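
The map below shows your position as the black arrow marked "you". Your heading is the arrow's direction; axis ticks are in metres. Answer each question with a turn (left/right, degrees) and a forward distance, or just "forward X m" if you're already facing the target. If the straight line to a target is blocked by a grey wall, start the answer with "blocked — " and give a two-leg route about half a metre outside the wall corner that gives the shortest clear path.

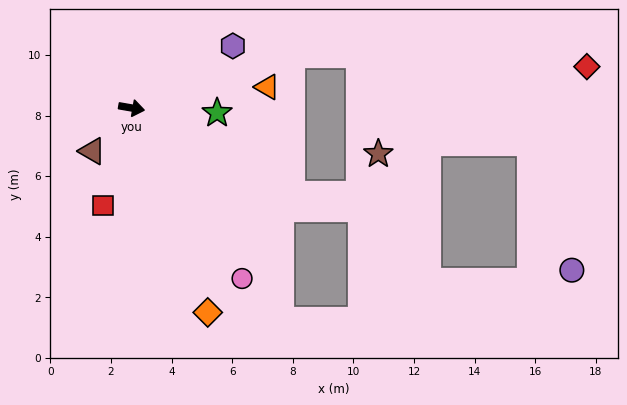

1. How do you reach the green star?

turn left 7°, forward 2.8 m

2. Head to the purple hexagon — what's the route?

turn left 41°, forward 3.9 m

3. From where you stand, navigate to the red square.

turn right 97°, forward 3.4 m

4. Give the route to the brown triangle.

turn right 123°, forward 1.9 m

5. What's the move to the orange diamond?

turn right 60°, forward 7.2 m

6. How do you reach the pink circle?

turn right 47°, forward 6.7 m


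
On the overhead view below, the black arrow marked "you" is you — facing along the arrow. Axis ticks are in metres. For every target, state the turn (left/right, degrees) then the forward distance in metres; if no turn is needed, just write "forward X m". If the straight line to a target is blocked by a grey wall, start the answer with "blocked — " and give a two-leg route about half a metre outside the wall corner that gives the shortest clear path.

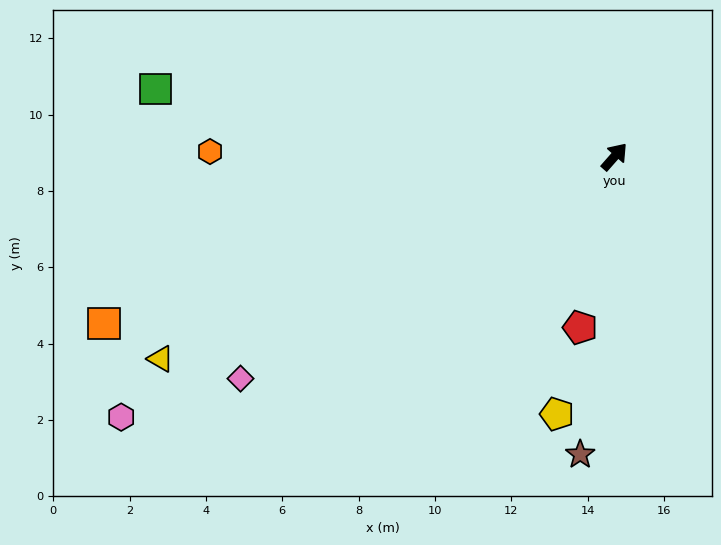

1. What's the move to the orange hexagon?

turn left 131°, forward 10.6 m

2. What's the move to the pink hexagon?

turn left 159°, forward 14.6 m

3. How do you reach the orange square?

turn left 149°, forward 14.1 m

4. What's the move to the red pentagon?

turn right 150°, forward 4.6 m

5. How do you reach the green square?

turn left 123°, forward 12.2 m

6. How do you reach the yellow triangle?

turn left 155°, forward 13.0 m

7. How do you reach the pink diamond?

turn left 162°, forward 11.4 m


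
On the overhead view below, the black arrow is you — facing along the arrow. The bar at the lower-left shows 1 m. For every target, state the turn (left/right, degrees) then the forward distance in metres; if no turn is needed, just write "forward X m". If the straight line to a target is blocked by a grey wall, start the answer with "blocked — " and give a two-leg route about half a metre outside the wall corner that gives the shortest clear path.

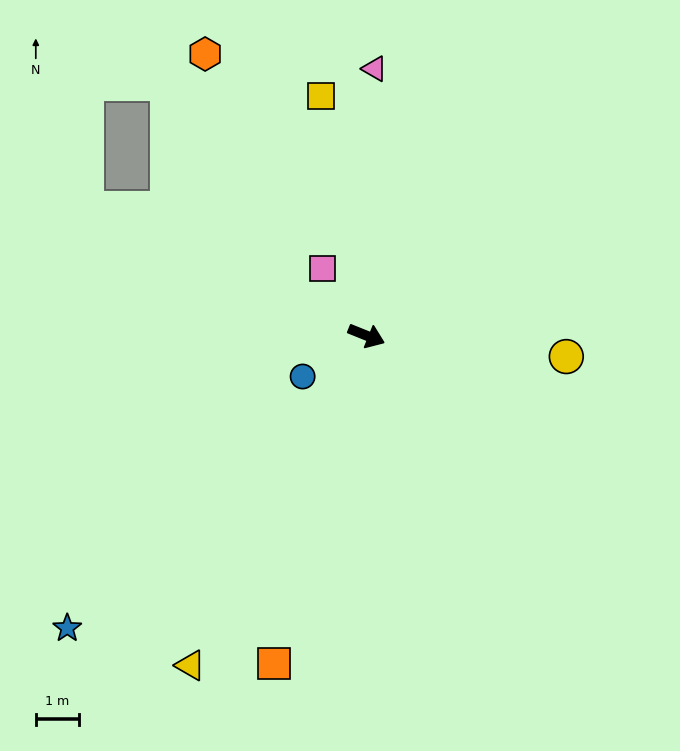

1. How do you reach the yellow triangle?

turn right 96°, forward 8.7 m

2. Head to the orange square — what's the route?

turn right 84°, forward 8.0 m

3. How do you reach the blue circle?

turn right 125°, forward 1.8 m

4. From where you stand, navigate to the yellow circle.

turn left 16°, forward 4.7 m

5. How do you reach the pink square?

turn left 145°, forward 1.9 m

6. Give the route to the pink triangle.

turn left 110°, forward 6.2 m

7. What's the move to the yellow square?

turn left 123°, forward 5.7 m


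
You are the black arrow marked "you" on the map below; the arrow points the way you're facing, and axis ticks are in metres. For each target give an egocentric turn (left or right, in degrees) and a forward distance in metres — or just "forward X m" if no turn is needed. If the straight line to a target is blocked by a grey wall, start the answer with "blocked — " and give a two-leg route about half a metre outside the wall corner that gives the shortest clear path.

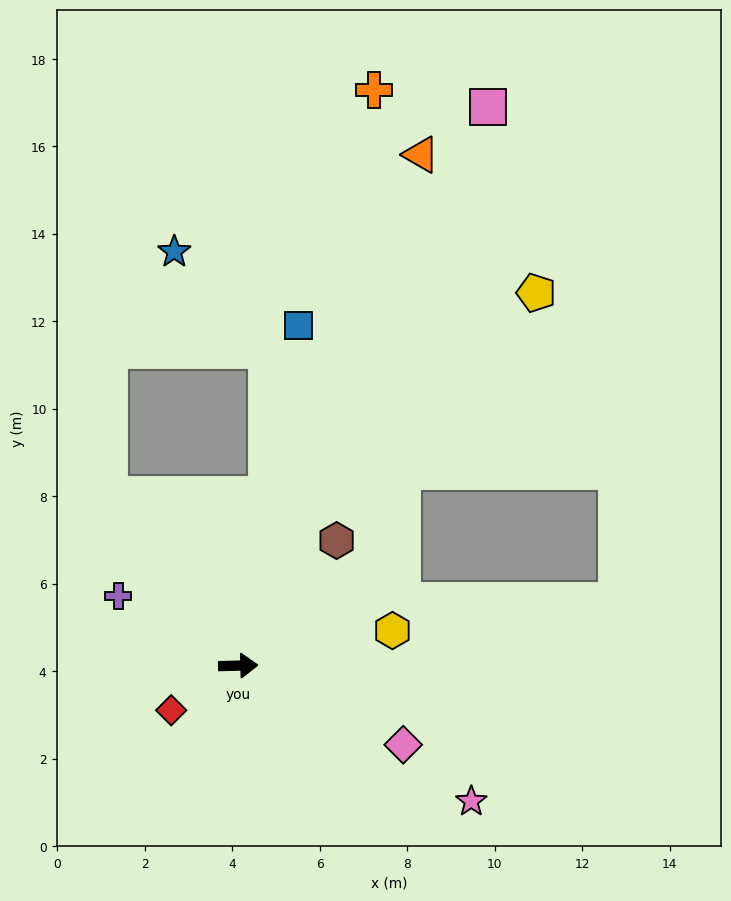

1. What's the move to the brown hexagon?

turn left 50°, forward 3.6 m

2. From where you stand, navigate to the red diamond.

turn right 148°, forward 1.8 m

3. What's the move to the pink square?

turn left 64°, forward 14.0 m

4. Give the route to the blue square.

turn left 78°, forward 7.9 m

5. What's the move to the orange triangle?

turn left 69°, forward 12.4 m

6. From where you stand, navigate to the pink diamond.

turn right 27°, forward 4.2 m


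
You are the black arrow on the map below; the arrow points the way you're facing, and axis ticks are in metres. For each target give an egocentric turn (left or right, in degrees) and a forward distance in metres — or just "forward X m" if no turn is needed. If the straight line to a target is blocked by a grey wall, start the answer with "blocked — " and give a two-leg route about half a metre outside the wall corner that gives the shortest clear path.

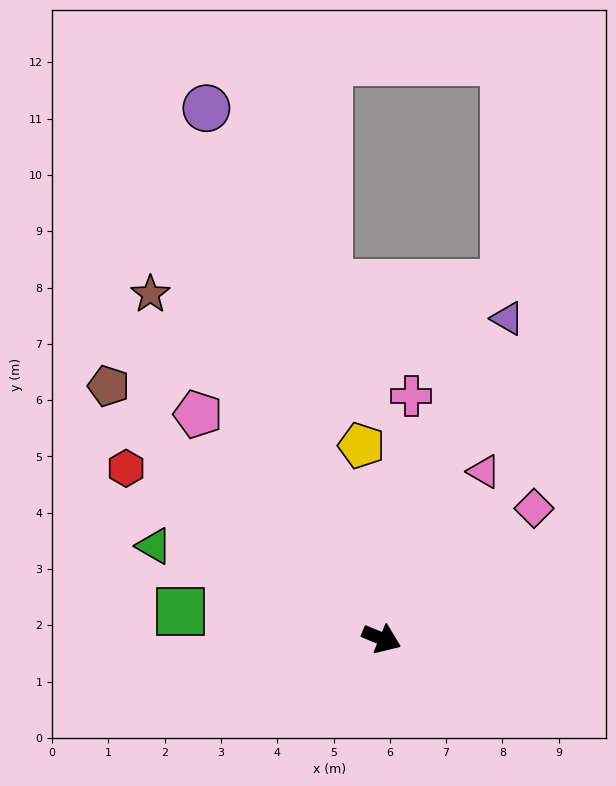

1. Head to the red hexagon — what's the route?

turn left 169°, forward 5.5 m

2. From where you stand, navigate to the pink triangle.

turn left 81°, forward 3.5 m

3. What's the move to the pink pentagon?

turn left 152°, forward 5.2 m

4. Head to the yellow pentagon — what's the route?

turn left 119°, forward 3.4 m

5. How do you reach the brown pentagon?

turn left 160°, forward 6.6 m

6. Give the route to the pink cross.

turn left 106°, forward 4.3 m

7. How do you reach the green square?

turn right 165°, forward 3.6 m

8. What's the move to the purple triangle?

turn left 91°, forward 6.1 m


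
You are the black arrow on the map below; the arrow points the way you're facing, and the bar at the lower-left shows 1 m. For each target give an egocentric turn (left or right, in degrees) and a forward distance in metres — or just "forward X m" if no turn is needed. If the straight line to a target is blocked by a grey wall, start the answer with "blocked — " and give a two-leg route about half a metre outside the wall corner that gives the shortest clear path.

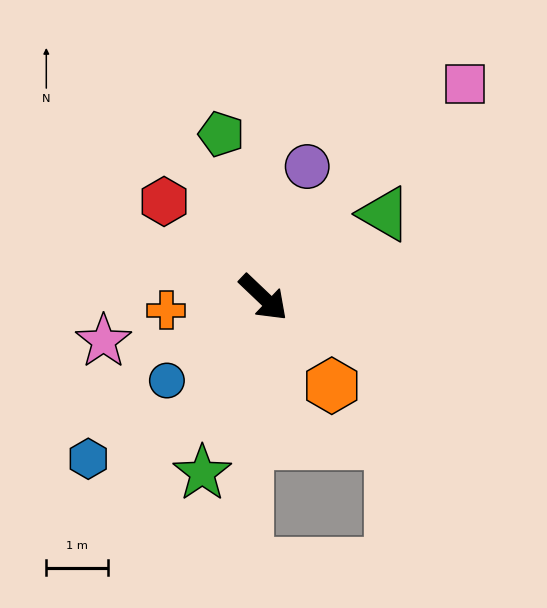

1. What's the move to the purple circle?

turn left 115°, forward 2.2 m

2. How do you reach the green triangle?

turn left 78°, forward 2.4 m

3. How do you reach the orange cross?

turn right 129°, forward 1.6 m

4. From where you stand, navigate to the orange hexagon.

turn right 9°, forward 1.8 m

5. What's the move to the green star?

turn right 66°, forward 3.0 m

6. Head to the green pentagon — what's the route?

turn left 148°, forward 2.7 m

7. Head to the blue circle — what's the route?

turn right 96°, forward 2.1 m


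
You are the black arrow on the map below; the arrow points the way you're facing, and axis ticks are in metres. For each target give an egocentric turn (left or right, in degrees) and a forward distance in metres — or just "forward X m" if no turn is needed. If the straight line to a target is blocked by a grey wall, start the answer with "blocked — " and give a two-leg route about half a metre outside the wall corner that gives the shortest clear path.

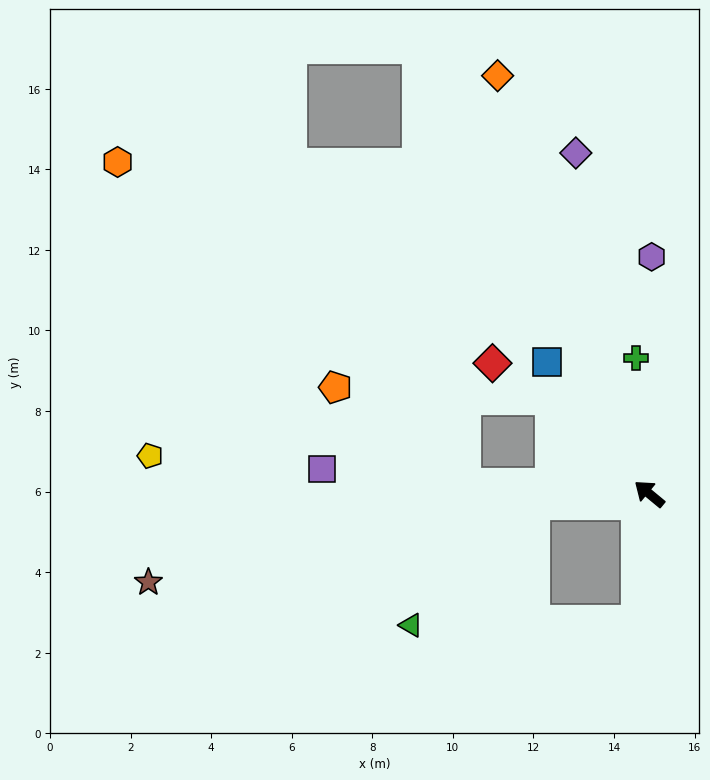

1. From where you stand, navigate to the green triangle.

blocked — turn left 44°, forward 2.9 m, then turn left 41°, forward 4.3 m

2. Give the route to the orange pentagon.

blocked — turn left 37°, forward 4.6 m, then turn right 35°, forward 4.0 m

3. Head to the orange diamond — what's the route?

turn right 30°, forward 11.0 m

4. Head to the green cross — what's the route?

turn right 45°, forward 3.4 m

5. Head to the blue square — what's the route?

turn right 13°, forward 4.1 m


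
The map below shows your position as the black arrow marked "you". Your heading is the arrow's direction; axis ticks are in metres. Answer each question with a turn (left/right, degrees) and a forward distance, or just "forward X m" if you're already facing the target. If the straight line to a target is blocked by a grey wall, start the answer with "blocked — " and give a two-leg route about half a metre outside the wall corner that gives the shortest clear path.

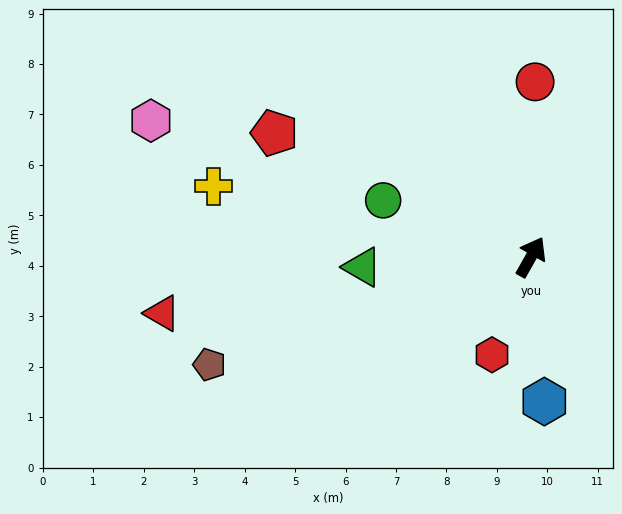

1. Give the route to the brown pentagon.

turn left 138°, forward 6.7 m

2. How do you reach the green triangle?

turn left 123°, forward 3.3 m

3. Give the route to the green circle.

turn left 99°, forward 3.1 m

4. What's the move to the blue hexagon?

turn right 145°, forward 2.9 m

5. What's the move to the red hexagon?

turn right 172°, forward 2.1 m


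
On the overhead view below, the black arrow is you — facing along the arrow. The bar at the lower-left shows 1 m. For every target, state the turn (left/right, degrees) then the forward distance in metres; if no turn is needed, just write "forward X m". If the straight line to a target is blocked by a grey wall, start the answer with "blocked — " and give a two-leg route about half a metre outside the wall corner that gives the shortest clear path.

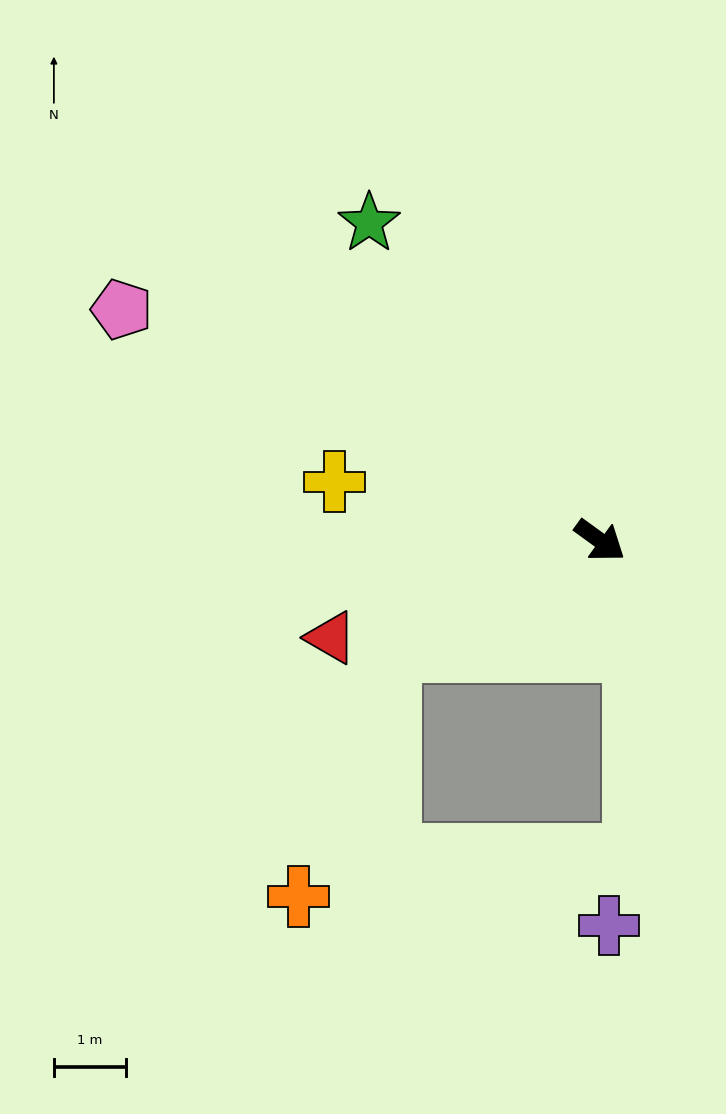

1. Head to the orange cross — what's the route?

blocked — turn right 116°, forward 3.3 m, then turn left 41°, forward 3.6 m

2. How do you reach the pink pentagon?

turn right 170°, forward 7.3 m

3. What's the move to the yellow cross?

turn right 157°, forward 3.8 m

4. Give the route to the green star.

turn left 162°, forward 5.4 m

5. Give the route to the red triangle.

turn right 124°, forward 4.0 m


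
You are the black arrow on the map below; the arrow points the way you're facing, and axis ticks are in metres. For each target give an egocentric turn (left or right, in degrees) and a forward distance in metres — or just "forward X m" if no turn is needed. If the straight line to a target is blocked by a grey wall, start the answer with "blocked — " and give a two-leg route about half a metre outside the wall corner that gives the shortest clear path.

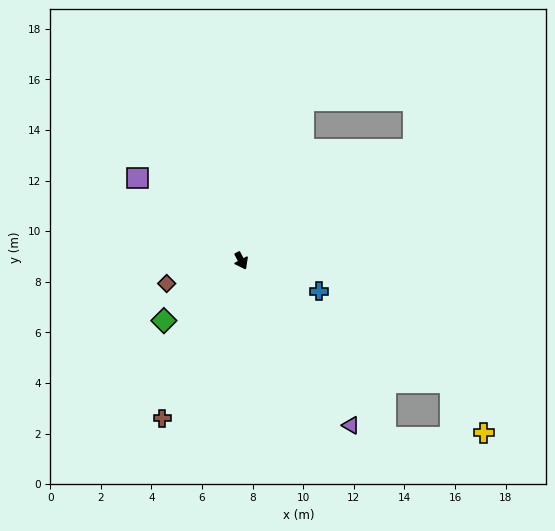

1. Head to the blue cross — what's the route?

turn left 41°, forward 3.3 m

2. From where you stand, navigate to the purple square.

turn right 156°, forward 5.2 m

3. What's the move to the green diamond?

turn right 80°, forward 3.9 m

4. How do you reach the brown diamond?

turn right 101°, forward 3.1 m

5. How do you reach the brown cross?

turn right 54°, forward 7.0 m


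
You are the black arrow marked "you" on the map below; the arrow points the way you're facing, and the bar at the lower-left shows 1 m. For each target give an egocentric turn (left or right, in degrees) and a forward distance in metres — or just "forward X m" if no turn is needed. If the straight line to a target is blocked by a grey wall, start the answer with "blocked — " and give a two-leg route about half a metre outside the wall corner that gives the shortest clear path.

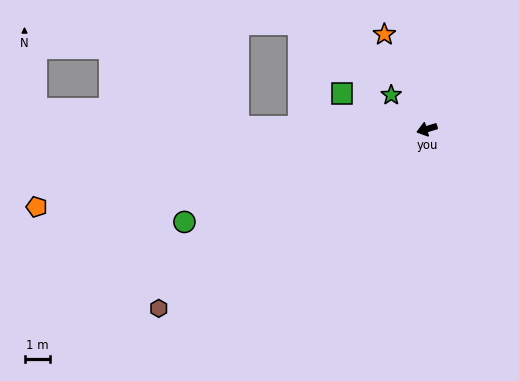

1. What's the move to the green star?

turn right 60°, forward 1.9 m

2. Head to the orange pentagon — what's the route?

turn right 5°, forward 15.6 m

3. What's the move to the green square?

turn right 39°, forward 3.6 m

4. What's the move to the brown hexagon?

turn left 17°, forward 12.7 m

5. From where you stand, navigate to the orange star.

turn right 82°, forward 4.1 m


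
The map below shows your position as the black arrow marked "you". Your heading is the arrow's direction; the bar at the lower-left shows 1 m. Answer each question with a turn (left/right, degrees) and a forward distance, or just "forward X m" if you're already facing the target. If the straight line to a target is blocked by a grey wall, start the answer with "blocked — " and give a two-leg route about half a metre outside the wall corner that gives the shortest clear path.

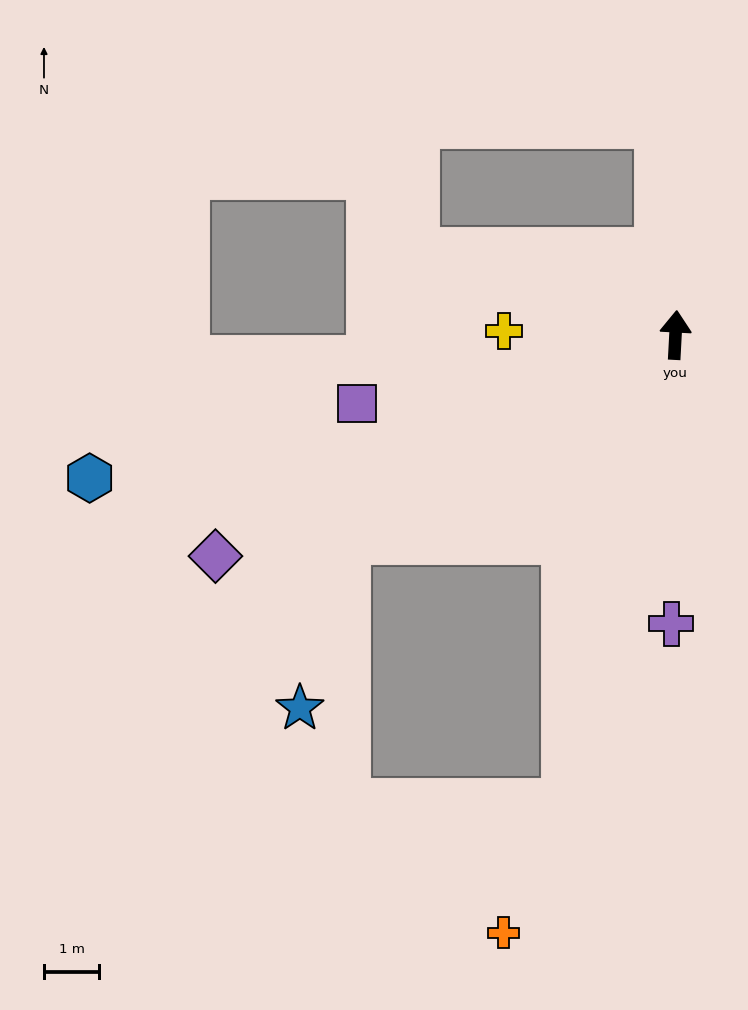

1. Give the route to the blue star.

blocked — turn left 125°, forward 7.0 m, then turn left 42°, forward 3.1 m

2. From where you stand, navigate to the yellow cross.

turn left 92°, forward 3.1 m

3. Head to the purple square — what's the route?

turn left 105°, forward 5.9 m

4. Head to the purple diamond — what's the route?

turn left 119°, forward 9.2 m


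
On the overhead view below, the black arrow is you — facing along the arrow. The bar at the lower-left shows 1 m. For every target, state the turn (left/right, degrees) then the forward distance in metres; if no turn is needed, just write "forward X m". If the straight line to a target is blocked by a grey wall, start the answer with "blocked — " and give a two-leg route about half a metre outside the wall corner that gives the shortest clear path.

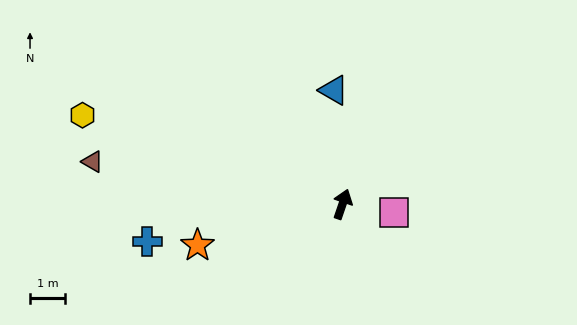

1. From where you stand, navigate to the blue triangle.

turn left 23°, forward 3.3 m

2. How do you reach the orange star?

turn left 125°, forward 4.3 m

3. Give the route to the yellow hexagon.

turn left 90°, forward 7.8 m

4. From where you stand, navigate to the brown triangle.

turn left 99°, forward 7.2 m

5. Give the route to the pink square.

turn right 81°, forward 1.5 m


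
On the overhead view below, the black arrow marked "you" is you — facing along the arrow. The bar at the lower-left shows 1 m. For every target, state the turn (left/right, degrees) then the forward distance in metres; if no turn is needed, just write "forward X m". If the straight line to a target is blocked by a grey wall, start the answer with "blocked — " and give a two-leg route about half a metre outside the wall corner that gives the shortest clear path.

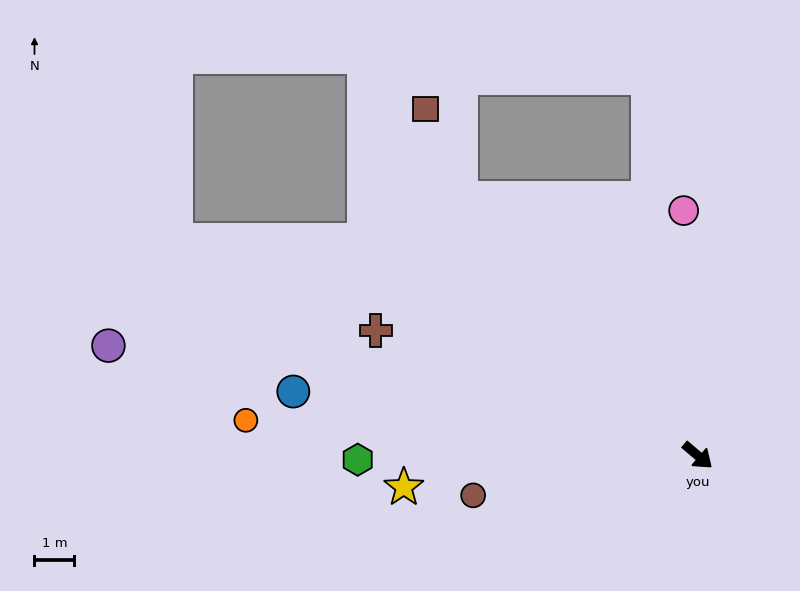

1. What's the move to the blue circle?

turn right 149°, forward 10.3 m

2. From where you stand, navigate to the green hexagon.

turn right 139°, forward 8.5 m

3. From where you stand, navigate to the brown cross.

turn right 161°, forward 8.7 m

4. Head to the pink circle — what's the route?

turn left 134°, forward 6.2 m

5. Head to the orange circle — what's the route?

turn right 144°, forward 11.4 m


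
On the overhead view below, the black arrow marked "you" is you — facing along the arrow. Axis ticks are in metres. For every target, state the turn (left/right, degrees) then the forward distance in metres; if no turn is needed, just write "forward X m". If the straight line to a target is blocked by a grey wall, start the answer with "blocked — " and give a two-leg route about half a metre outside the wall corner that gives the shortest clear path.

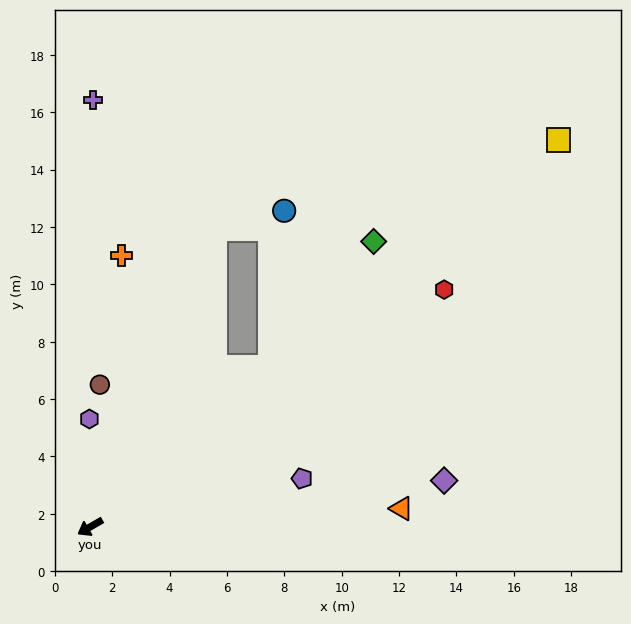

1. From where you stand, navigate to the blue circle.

blocked — turn right 143°, forward 11.2 m, then turn right 52°, forward 2.5 m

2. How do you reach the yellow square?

turn right 170°, forward 21.2 m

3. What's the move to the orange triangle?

turn left 153°, forward 10.9 m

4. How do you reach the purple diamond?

turn left 157°, forward 12.4 m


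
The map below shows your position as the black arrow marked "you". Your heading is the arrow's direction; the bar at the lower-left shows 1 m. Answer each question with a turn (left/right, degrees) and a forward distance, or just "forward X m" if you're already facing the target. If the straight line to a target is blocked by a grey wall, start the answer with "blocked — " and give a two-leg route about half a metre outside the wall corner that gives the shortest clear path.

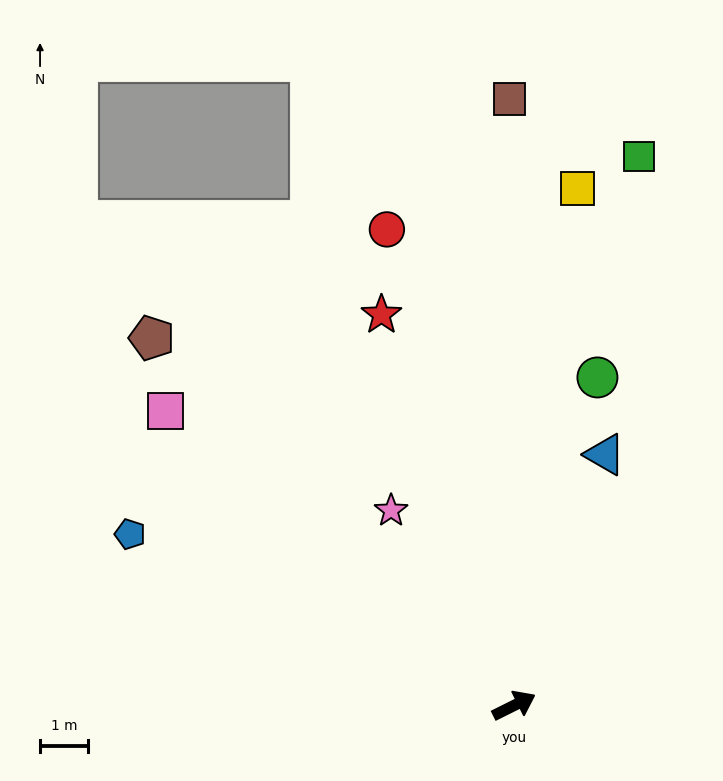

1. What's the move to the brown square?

turn left 64°, forward 12.5 m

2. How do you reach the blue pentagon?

turn left 129°, forward 8.7 m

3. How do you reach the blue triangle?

turn left 44°, forward 5.5 m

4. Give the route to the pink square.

turn left 113°, forward 9.4 m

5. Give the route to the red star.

turn left 82°, forward 8.5 m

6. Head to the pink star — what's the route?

turn left 96°, forward 4.8 m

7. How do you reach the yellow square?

turn left 57°, forward 10.8 m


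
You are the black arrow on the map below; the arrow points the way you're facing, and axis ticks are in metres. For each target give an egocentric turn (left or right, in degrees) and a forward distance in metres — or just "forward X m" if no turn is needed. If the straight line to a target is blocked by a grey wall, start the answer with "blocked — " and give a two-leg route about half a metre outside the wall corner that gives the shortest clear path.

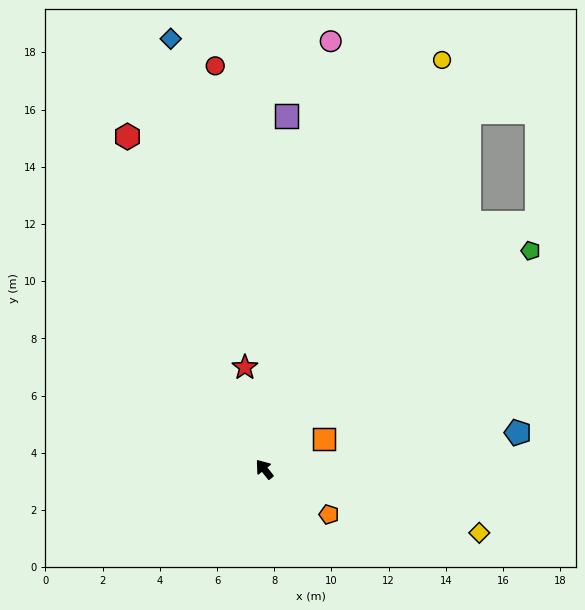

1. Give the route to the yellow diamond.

turn right 145°, forward 7.8 m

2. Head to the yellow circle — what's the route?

turn right 62°, forward 15.6 m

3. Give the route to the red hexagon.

turn right 16°, forward 12.6 m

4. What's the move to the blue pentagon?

turn right 120°, forward 9.0 m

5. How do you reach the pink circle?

turn right 47°, forward 15.1 m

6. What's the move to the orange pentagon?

turn right 163°, forward 2.8 m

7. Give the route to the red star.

turn right 28°, forward 3.6 m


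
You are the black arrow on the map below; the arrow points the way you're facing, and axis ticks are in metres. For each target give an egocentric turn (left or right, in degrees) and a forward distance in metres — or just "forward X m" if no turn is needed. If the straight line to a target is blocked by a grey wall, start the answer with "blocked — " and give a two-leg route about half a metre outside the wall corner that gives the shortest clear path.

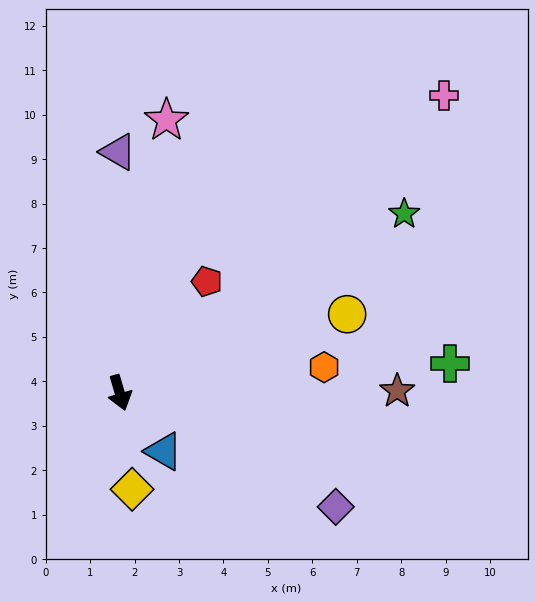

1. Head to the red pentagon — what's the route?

turn left 126°, forward 3.2 m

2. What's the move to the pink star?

turn left 154°, forward 6.2 m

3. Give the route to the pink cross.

turn left 116°, forward 9.9 m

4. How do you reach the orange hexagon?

turn left 81°, forward 4.6 m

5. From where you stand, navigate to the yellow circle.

turn left 93°, forward 5.4 m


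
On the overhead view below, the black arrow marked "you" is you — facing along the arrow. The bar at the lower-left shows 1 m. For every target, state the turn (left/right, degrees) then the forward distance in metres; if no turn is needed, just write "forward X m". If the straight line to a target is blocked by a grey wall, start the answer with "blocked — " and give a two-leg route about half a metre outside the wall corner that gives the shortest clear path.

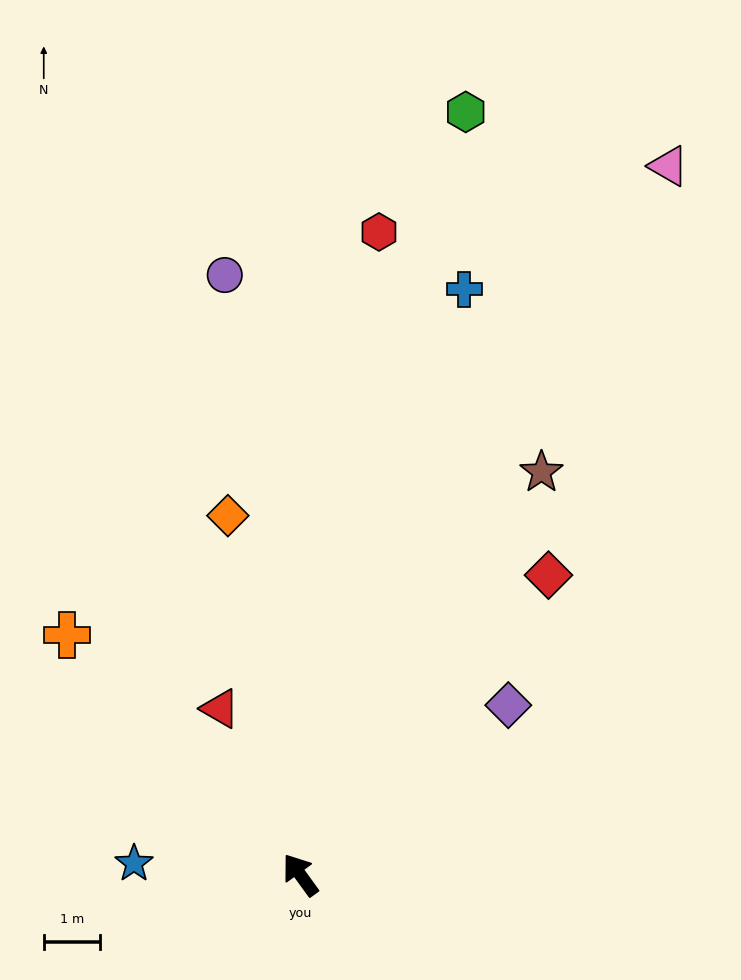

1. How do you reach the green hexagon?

turn right 48°, forward 13.9 m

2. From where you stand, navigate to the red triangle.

turn right 10°, forward 3.3 m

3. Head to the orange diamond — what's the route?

turn right 25°, forward 6.5 m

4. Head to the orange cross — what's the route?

turn left 8°, forward 6.0 m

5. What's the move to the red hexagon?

turn right 43°, forward 11.5 m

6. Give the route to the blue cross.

turn right 52°, forward 10.8 m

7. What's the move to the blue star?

turn left 50°, forward 3.0 m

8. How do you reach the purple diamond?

turn right 87°, forward 4.8 m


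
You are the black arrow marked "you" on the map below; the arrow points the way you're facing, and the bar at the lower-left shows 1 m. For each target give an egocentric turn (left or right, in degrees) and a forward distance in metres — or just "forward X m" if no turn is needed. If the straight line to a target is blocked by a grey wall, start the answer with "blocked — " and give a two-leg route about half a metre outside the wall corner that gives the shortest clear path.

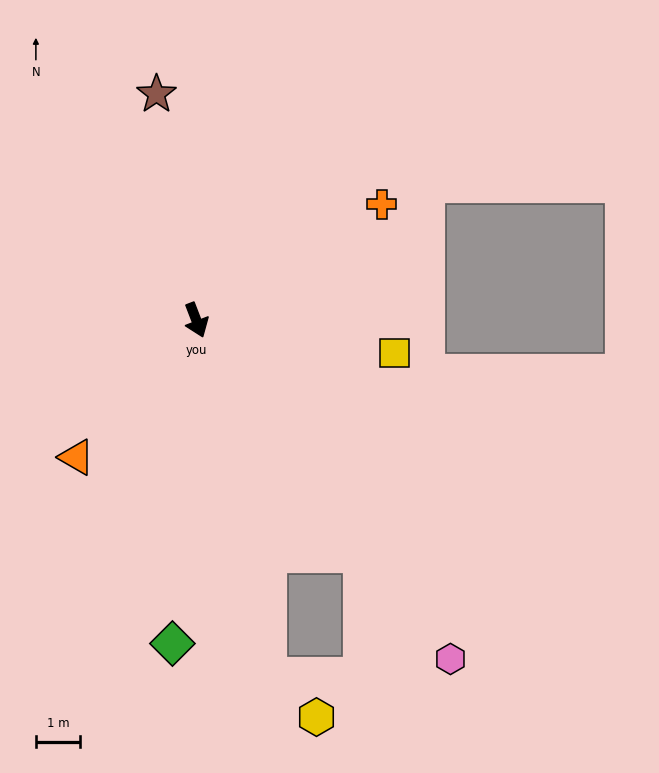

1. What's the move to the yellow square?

turn left 60°, forward 4.5 m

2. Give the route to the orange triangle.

turn right 62°, forward 4.1 m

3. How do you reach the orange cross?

turn left 101°, forward 4.9 m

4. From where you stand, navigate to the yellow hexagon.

blocked — turn right 10°, forward 8.2 m, then turn left 38°, forward 1.4 m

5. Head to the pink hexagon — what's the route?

turn left 16°, forward 9.6 m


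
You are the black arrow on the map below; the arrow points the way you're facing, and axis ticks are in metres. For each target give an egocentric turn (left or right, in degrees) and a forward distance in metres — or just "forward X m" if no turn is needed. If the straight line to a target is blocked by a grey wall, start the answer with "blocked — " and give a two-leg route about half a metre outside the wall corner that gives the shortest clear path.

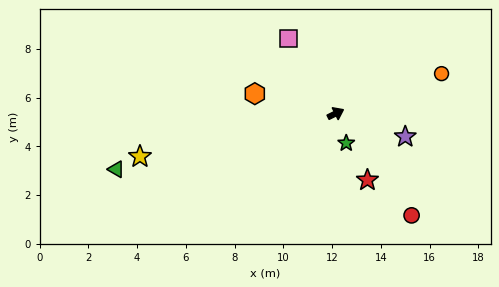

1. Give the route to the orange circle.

turn right 6°, forward 4.6 m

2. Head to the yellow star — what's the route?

turn left 166°, forward 8.2 m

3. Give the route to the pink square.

turn left 96°, forward 3.6 m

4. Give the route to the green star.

turn right 97°, forward 1.3 m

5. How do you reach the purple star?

turn right 45°, forward 3.0 m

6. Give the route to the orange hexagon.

turn left 140°, forward 3.4 m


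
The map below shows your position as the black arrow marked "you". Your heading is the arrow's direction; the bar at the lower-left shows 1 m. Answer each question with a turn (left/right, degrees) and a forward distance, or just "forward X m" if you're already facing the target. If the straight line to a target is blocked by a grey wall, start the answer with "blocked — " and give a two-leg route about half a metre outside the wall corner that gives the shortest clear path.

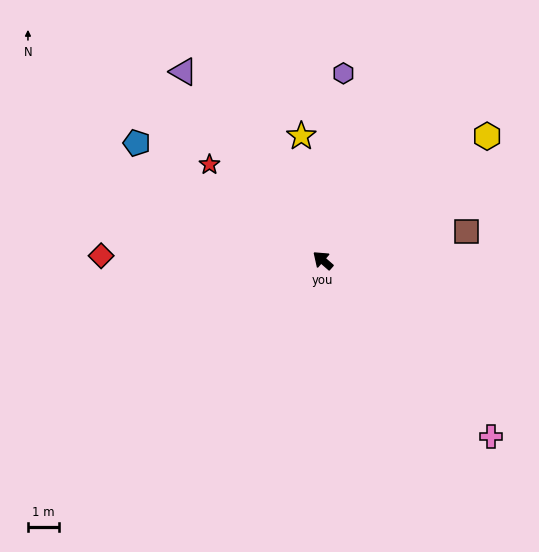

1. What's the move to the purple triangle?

turn right 12°, forward 7.5 m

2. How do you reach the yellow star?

turn right 39°, forward 4.0 m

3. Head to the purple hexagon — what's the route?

turn right 55°, forward 6.0 m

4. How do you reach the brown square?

turn right 127°, forward 4.7 m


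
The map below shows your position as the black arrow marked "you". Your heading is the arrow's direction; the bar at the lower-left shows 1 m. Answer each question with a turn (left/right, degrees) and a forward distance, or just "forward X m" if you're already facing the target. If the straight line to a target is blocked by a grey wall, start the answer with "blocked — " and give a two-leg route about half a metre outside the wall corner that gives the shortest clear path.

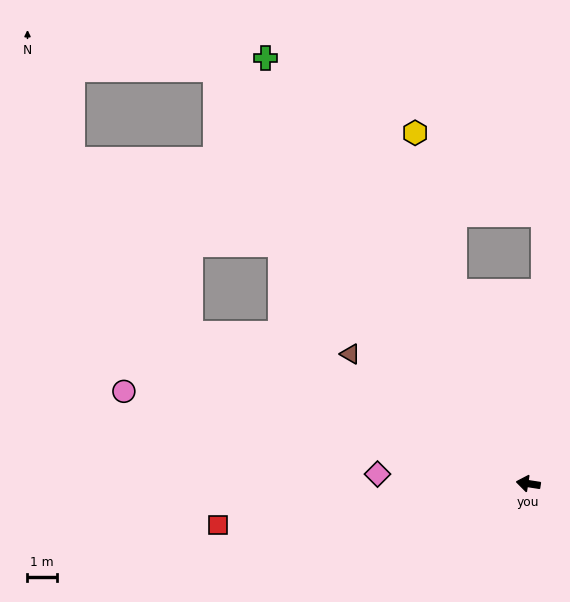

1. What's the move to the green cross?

turn right 50°, forward 16.9 m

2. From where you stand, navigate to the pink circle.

turn right 4°, forward 14.0 m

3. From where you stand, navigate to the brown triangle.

turn right 27°, forward 7.5 m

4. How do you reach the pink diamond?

turn left 5°, forward 5.1 m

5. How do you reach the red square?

turn left 16°, forward 10.6 m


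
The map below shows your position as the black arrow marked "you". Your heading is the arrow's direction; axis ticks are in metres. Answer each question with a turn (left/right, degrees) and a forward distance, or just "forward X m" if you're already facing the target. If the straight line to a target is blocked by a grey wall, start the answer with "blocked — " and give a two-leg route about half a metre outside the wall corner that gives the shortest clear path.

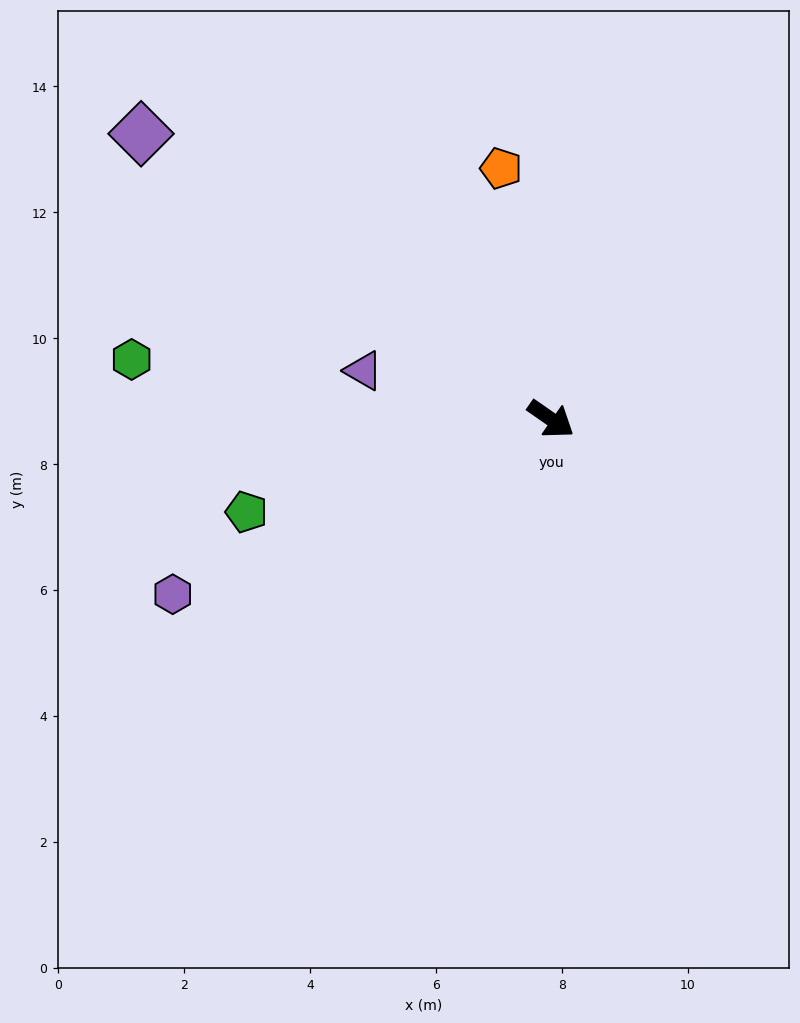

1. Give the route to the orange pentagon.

turn left 136°, forward 4.1 m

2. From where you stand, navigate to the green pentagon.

turn right 128°, forward 5.1 m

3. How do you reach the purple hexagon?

turn right 120°, forward 6.6 m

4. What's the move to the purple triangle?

turn right 160°, forward 3.1 m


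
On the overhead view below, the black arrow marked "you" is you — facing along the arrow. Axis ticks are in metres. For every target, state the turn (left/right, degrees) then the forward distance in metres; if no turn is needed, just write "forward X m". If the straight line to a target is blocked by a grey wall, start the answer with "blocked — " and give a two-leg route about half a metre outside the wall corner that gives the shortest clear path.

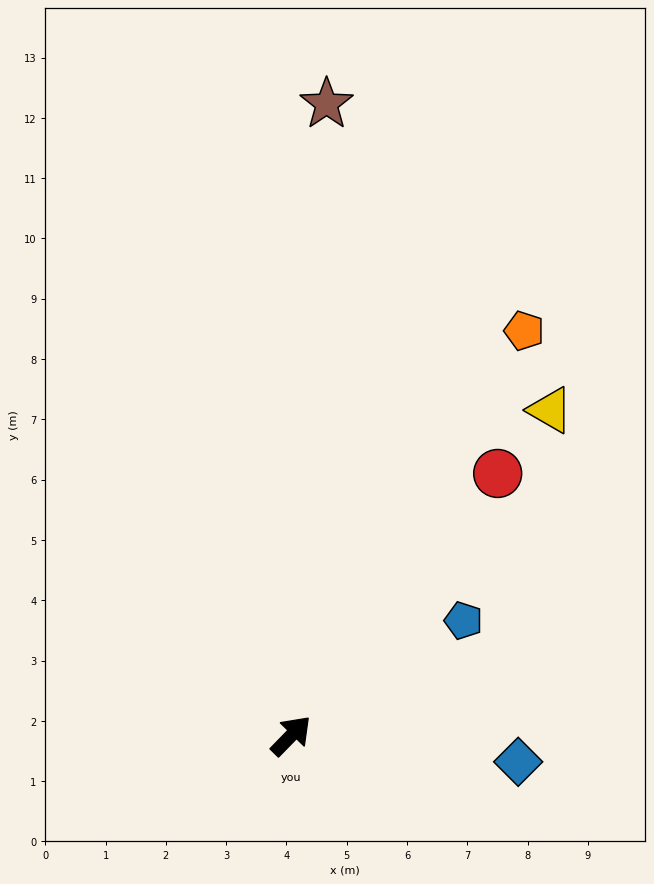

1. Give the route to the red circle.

turn left 6°, forward 5.5 m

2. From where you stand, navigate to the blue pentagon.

turn right 12°, forward 3.4 m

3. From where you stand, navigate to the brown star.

turn left 41°, forward 10.5 m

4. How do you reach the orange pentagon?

turn left 14°, forward 7.7 m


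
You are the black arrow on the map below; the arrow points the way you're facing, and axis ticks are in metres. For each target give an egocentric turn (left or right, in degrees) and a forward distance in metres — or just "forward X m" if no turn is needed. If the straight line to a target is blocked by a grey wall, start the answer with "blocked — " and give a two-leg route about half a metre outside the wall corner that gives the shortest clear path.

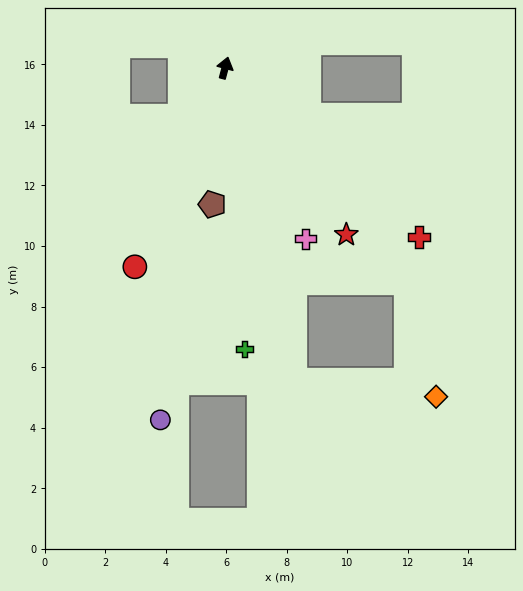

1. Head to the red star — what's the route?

turn right 129°, forward 6.8 m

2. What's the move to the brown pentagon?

turn right 170°, forward 4.5 m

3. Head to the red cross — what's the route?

turn right 116°, forward 8.5 m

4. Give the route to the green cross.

turn right 161°, forward 9.3 m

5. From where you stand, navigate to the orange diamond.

blocked — turn right 153°, forward 10.6 m, then turn left 72°, forward 4.7 m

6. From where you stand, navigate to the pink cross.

turn right 140°, forward 6.2 m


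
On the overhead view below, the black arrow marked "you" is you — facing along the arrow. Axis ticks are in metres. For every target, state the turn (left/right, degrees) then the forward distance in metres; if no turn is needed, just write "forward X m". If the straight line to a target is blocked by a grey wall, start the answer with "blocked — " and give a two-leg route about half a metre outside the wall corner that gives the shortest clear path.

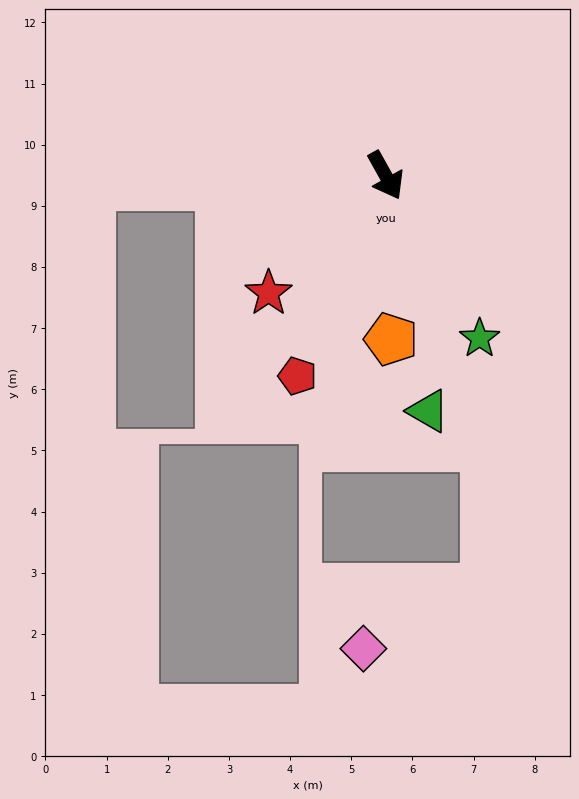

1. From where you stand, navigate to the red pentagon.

turn right 53°, forward 3.6 m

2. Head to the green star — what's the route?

forward 3.1 m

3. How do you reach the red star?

turn right 74°, forward 2.7 m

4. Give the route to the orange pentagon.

turn right 27°, forward 2.7 m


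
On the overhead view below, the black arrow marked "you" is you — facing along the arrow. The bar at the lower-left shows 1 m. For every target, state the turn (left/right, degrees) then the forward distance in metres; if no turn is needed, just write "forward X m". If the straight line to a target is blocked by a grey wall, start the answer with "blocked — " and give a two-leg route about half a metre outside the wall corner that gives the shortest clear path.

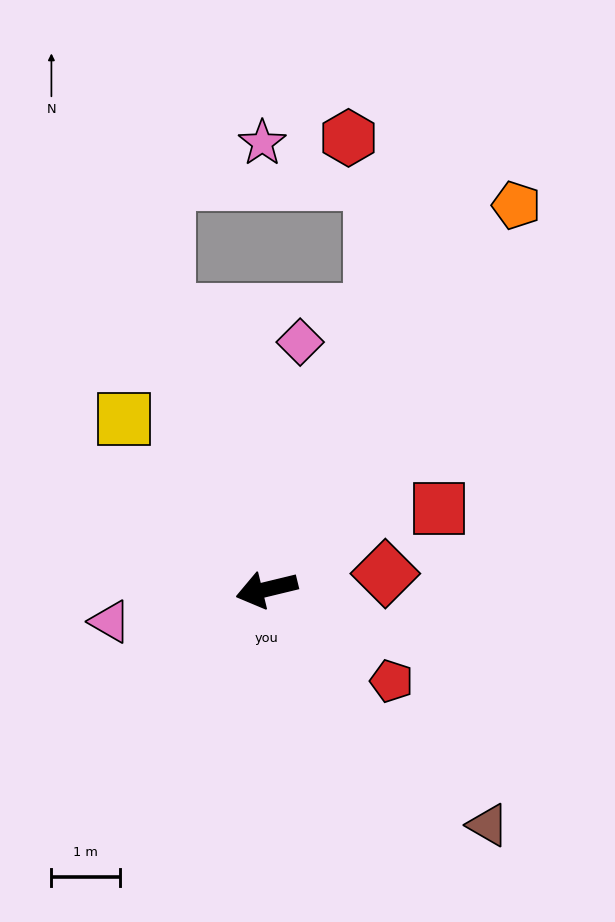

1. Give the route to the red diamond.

turn left 174°, forward 1.7 m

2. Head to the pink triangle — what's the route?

forward 2.3 m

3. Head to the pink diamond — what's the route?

turn right 111°, forward 3.6 m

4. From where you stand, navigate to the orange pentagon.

turn right 137°, forward 6.7 m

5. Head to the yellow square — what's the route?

turn right 64°, forward 3.2 m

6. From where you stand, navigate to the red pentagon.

turn left 130°, forward 2.3 m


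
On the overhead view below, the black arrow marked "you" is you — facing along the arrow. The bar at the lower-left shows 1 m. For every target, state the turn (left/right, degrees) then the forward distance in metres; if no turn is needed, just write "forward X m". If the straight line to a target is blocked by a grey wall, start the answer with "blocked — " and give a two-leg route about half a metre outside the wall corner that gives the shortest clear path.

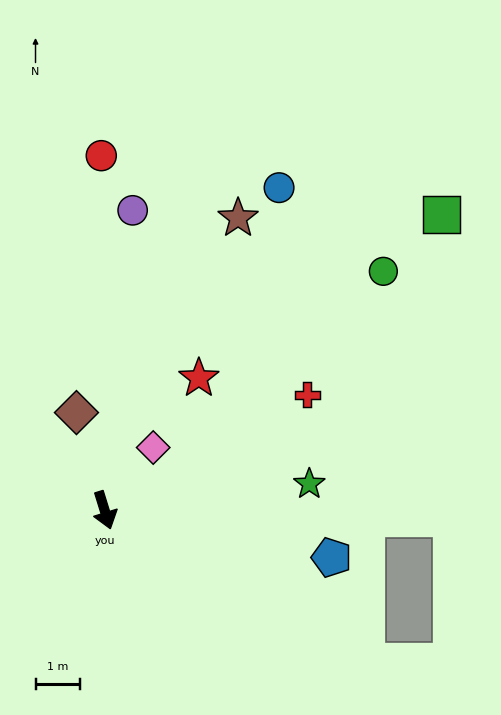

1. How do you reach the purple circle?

turn left 157°, forward 6.8 m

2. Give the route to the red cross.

turn left 102°, forward 5.2 m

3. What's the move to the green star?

turn left 80°, forward 4.6 m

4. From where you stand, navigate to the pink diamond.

turn left 125°, forward 1.8 m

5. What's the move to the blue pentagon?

turn left 61°, forward 5.2 m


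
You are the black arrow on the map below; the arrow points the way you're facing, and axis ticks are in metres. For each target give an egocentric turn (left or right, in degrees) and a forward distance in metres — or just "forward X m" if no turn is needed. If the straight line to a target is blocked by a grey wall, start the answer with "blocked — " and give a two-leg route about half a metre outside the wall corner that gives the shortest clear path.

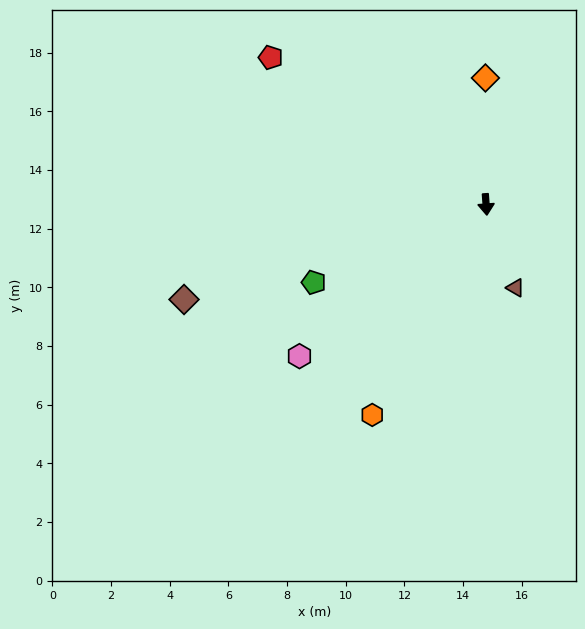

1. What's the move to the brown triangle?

turn left 15°, forward 3.0 m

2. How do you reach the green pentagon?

turn right 70°, forward 6.4 m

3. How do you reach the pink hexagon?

turn right 55°, forward 8.2 m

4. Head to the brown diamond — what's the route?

turn right 77°, forward 10.8 m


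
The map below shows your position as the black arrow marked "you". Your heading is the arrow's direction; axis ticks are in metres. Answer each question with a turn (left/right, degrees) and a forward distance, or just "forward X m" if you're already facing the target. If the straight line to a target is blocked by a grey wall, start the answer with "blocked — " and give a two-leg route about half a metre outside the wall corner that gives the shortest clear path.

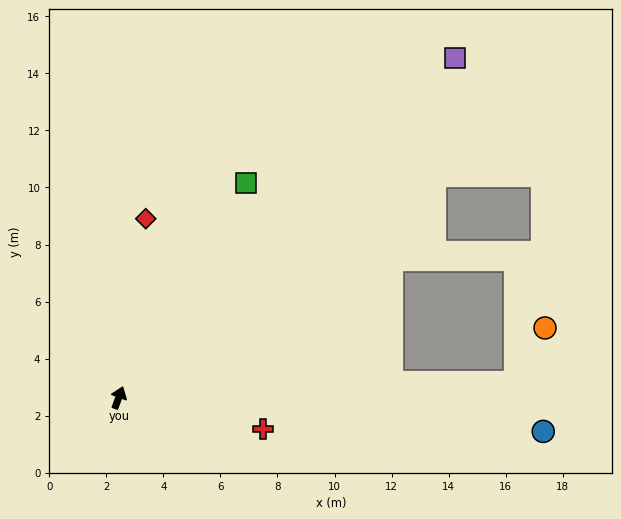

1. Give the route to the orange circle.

blocked — turn right 68°, forward 13.9 m, then turn left 60°, forward 2.2 m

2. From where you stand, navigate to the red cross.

turn right 82°, forward 5.2 m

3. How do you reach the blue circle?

turn right 74°, forward 14.9 m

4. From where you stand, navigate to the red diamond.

turn left 12°, forward 6.3 m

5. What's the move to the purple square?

turn right 24°, forward 16.8 m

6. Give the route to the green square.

turn right 11°, forward 8.7 m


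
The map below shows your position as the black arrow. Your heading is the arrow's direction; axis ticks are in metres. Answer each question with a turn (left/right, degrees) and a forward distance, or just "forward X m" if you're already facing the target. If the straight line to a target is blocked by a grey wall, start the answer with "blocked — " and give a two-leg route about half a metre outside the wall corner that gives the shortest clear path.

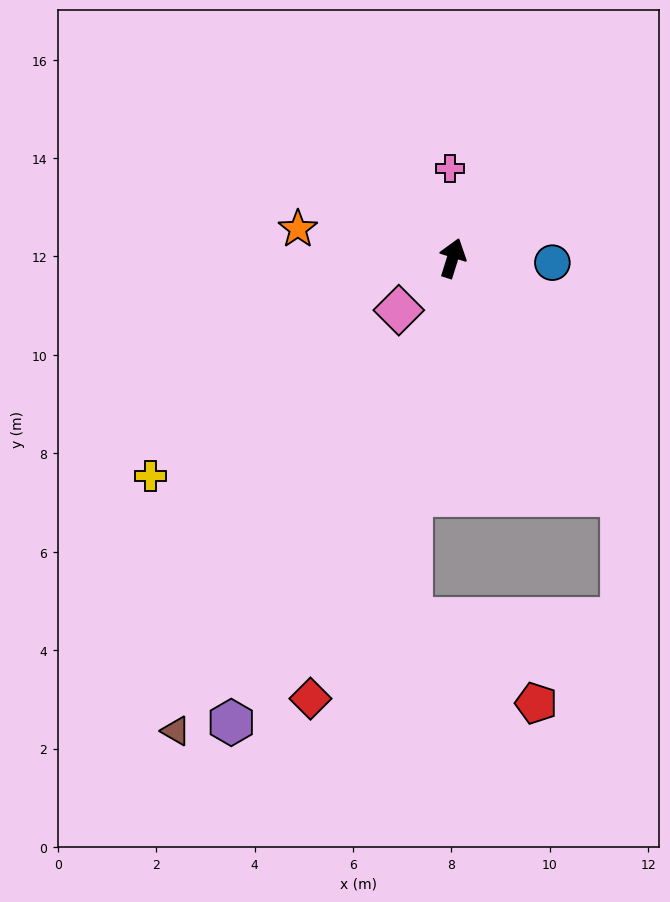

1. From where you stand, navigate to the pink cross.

turn left 19°, forward 1.8 m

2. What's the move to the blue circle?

turn right 75°, forward 2.0 m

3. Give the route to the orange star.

turn left 97°, forward 3.2 m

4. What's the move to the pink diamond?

turn left 151°, forward 1.5 m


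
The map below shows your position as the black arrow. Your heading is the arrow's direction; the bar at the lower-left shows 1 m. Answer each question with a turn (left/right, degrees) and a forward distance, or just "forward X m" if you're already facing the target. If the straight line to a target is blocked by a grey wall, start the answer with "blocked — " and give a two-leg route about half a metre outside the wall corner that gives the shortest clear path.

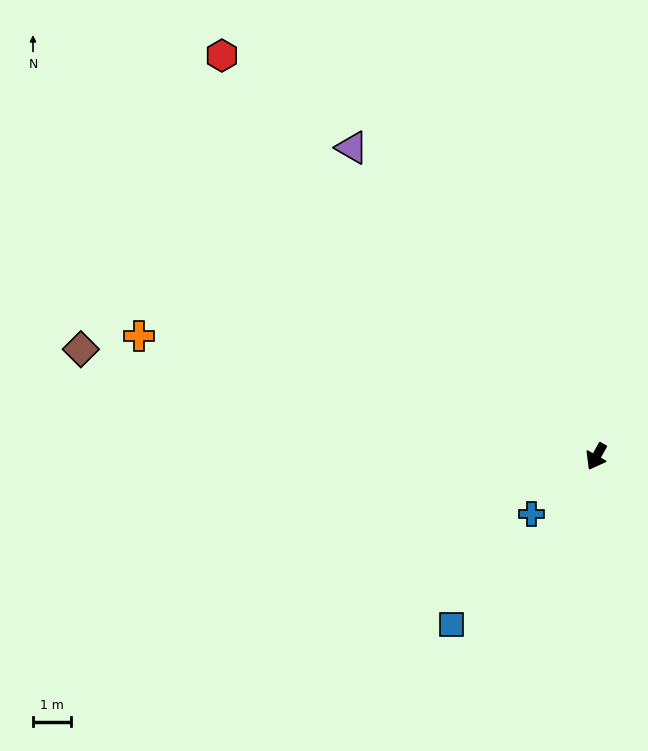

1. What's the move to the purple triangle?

turn right 112°, forward 10.2 m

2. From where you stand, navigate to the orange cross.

turn right 76°, forward 12.3 m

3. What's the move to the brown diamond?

turn right 72°, forward 13.7 m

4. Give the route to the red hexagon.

turn right 108°, forward 14.2 m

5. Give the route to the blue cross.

turn right 19°, forward 2.2 m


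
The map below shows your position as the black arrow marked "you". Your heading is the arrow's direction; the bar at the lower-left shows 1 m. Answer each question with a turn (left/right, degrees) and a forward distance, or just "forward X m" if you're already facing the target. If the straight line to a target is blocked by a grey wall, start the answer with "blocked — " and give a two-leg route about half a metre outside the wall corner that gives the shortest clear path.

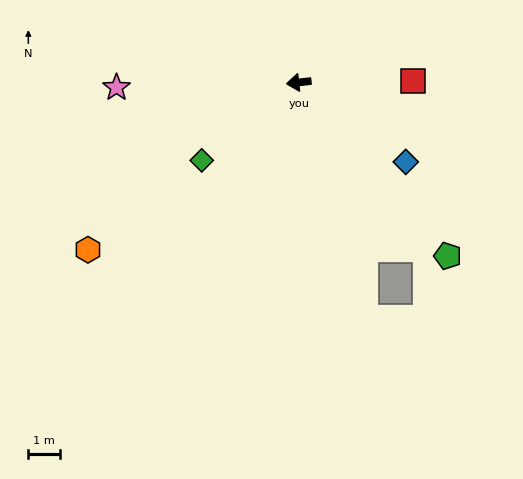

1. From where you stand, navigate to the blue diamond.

turn left 137°, forward 4.1 m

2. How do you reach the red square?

turn left 174°, forward 3.6 m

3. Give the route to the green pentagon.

turn left 124°, forward 7.1 m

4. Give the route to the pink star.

turn right 5°, forward 5.7 m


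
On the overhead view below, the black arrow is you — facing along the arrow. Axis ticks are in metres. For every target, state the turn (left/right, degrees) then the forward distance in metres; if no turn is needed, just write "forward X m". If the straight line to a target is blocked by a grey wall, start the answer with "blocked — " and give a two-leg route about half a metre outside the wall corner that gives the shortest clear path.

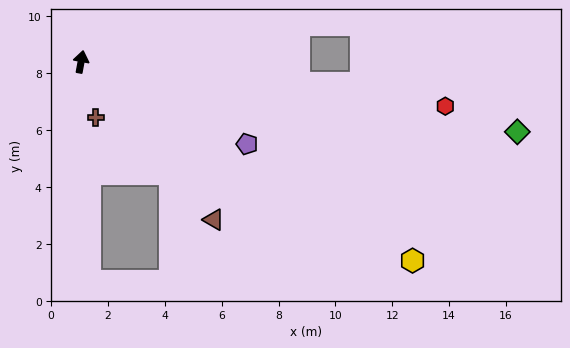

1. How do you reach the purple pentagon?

turn right 106°, forward 6.5 m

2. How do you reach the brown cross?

turn right 155°, forward 2.0 m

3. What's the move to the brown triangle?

turn right 130°, forward 7.3 m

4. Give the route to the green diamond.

turn right 89°, forward 15.5 m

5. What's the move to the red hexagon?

turn right 86°, forward 12.9 m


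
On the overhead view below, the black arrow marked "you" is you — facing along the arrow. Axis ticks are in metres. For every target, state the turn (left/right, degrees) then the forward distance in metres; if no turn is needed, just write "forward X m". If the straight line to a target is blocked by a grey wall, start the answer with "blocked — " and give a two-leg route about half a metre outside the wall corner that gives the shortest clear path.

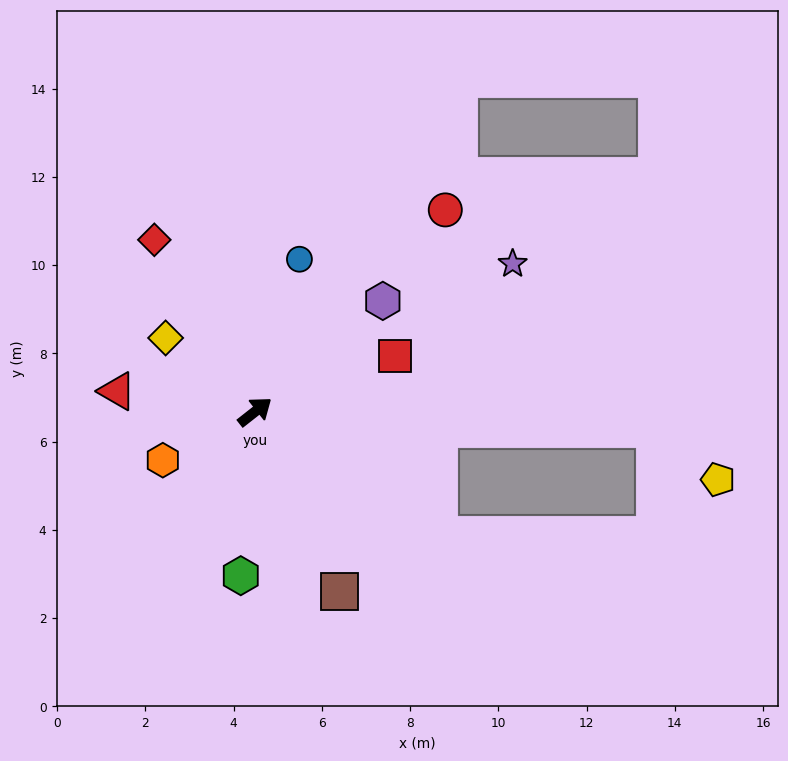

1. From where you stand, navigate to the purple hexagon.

turn left 3°, forward 3.8 m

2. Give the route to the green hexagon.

turn right 133°, forward 3.7 m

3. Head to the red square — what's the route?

turn right 16°, forward 3.4 m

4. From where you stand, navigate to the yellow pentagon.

blocked — turn right 41°, forward 9.1 m, then turn right 36°, forward 1.8 m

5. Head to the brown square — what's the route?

turn right 103°, forward 4.5 m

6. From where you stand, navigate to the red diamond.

turn left 82°, forward 4.5 m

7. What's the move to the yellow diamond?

turn left 102°, forward 2.6 m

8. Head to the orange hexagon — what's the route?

turn left 170°, forward 2.4 m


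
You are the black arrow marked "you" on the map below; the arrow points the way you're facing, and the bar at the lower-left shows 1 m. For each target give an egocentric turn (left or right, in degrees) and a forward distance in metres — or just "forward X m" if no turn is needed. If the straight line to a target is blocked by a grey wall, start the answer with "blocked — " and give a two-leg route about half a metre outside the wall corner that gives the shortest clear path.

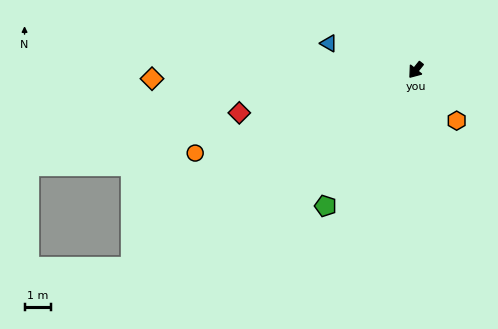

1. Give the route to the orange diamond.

turn right 49°, forward 10.1 m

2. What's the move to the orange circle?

turn right 31°, forward 9.0 m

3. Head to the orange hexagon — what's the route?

turn left 78°, forward 2.5 m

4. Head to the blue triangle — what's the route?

turn right 68°, forward 3.5 m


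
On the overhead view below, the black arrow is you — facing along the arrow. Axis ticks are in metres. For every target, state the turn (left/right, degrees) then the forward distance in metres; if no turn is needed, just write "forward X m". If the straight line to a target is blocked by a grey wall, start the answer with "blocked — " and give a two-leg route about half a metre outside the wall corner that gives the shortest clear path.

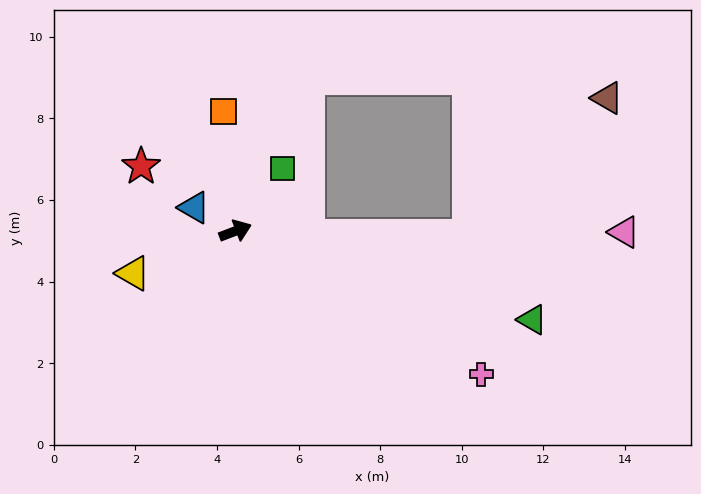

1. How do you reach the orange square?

turn left 75°, forward 2.9 m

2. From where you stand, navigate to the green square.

turn left 32°, forward 1.9 m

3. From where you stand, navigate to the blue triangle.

turn left 129°, forward 1.2 m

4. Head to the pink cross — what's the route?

turn right 51°, forward 7.0 m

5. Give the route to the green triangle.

turn right 38°, forward 7.6 m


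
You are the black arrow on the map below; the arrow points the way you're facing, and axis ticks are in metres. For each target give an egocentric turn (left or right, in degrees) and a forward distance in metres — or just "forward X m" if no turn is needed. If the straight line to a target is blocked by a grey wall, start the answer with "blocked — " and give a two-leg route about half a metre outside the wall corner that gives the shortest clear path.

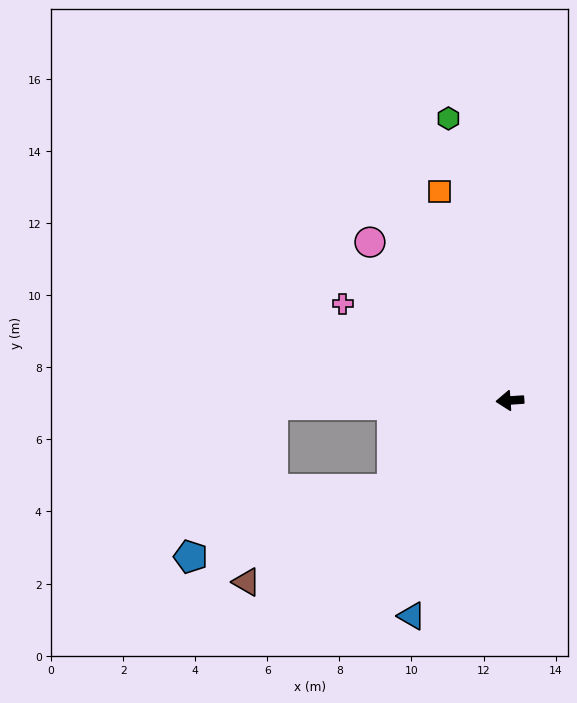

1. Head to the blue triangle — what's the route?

turn left 62°, forward 6.6 m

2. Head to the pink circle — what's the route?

turn right 52°, forward 5.9 m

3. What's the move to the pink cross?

turn right 34°, forward 5.4 m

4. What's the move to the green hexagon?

turn right 82°, forward 8.0 m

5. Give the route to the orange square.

turn right 75°, forward 6.1 m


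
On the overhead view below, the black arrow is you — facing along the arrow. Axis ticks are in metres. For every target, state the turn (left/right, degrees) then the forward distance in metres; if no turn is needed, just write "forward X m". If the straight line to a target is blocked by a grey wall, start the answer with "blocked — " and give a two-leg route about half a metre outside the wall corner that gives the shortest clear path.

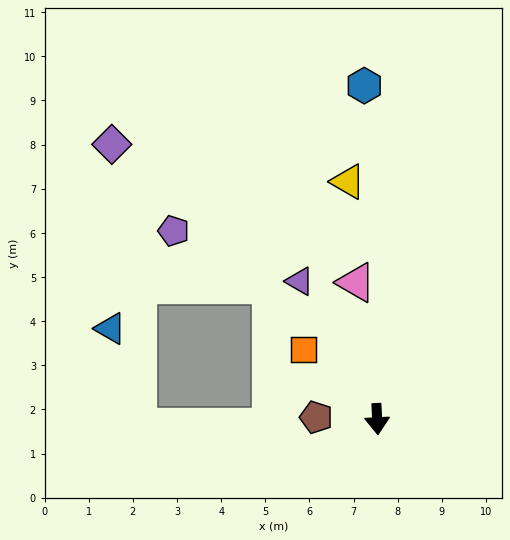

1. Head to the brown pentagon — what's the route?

turn right 95°, forward 1.4 m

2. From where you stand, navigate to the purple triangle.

turn right 154°, forward 3.6 m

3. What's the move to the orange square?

turn right 136°, forward 2.3 m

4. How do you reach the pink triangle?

turn right 174°, forward 3.1 m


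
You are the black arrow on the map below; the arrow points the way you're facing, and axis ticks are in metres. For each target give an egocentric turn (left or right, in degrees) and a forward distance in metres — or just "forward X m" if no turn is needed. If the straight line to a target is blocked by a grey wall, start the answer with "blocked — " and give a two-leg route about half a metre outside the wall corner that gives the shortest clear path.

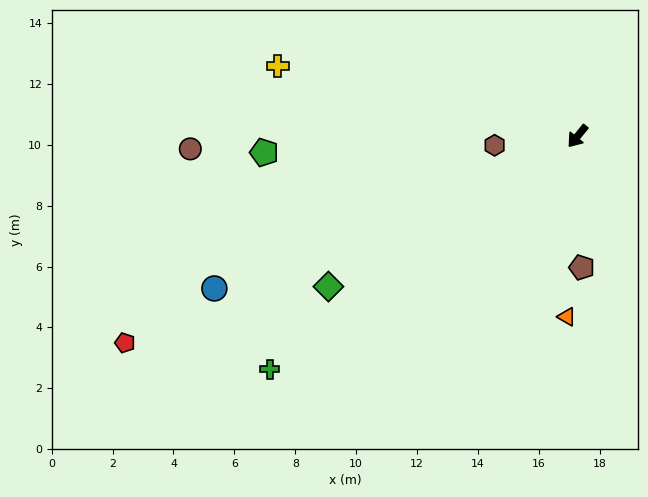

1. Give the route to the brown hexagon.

turn right 44°, forward 2.7 m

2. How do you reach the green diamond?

turn right 20°, forward 9.6 m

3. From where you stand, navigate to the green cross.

turn right 14°, forward 12.7 m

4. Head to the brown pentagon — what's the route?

turn left 41°, forward 4.3 m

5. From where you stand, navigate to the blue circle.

turn right 28°, forward 12.9 m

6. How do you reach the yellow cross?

turn right 64°, forward 10.1 m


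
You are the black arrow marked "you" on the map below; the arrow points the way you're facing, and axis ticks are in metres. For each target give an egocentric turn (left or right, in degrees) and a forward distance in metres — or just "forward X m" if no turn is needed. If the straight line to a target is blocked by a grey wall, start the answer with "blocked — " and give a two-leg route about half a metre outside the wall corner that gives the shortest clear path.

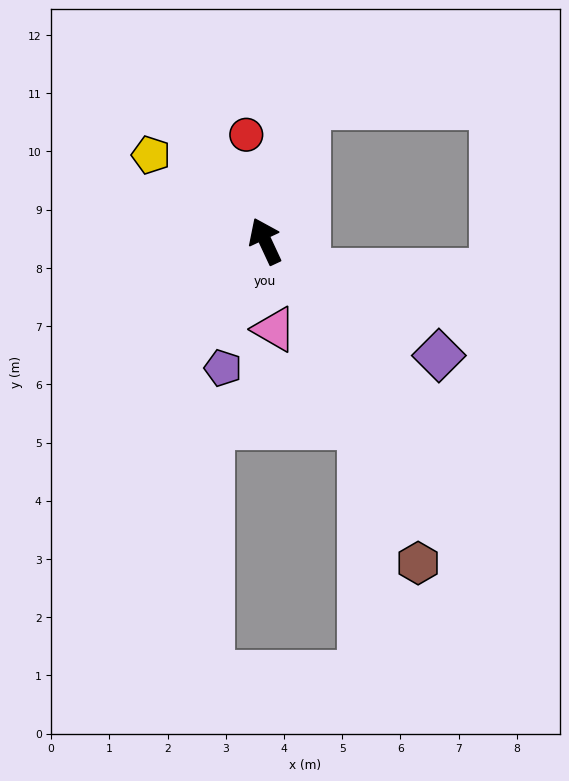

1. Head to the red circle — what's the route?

turn right 15°, forward 1.9 m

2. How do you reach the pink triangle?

turn left 161°, forward 1.5 m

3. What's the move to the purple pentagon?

turn left 137°, forward 2.3 m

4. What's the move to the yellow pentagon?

turn left 28°, forward 2.5 m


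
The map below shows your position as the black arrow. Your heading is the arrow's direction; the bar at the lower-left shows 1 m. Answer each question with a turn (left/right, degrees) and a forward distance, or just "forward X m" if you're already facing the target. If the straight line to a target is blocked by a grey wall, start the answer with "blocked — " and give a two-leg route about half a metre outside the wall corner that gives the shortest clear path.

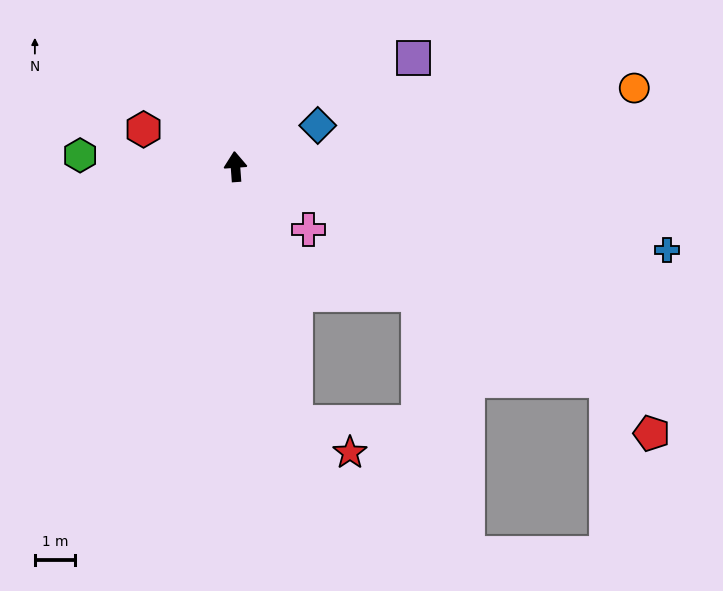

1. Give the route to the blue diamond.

turn right 68°, forward 2.3 m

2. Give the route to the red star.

blocked — turn right 171°, forward 6.6 m, then turn left 48°, forward 1.6 m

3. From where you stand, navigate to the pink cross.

turn right 135°, forward 2.4 m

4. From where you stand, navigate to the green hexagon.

turn left 82°, forward 3.9 m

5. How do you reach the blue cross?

turn right 105°, forward 11.0 m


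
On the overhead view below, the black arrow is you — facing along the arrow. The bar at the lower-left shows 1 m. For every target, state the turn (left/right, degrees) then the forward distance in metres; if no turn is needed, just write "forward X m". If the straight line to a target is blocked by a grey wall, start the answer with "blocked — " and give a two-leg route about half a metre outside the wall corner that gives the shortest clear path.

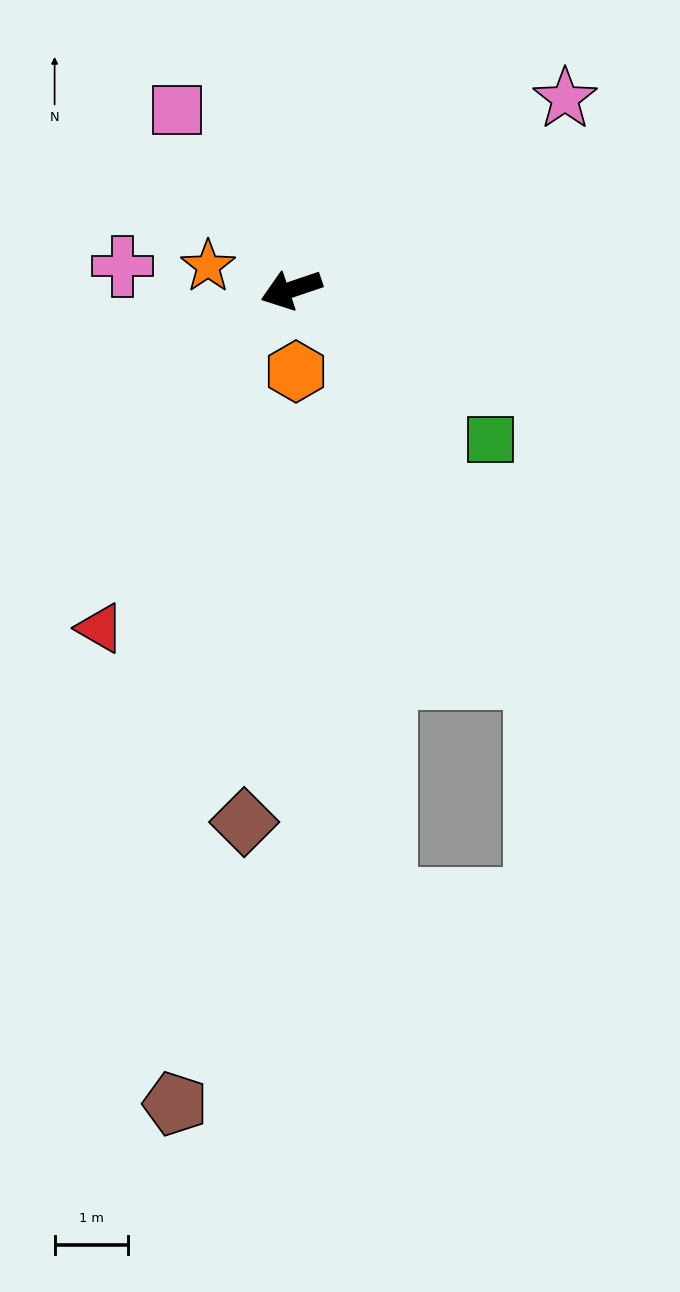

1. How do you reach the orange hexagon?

turn left 75°, forward 1.1 m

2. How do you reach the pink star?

turn right 164°, forward 4.5 m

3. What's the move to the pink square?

turn right 76°, forward 2.9 m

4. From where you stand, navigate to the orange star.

turn right 34°, forward 1.2 m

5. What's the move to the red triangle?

turn left 42°, forward 5.3 m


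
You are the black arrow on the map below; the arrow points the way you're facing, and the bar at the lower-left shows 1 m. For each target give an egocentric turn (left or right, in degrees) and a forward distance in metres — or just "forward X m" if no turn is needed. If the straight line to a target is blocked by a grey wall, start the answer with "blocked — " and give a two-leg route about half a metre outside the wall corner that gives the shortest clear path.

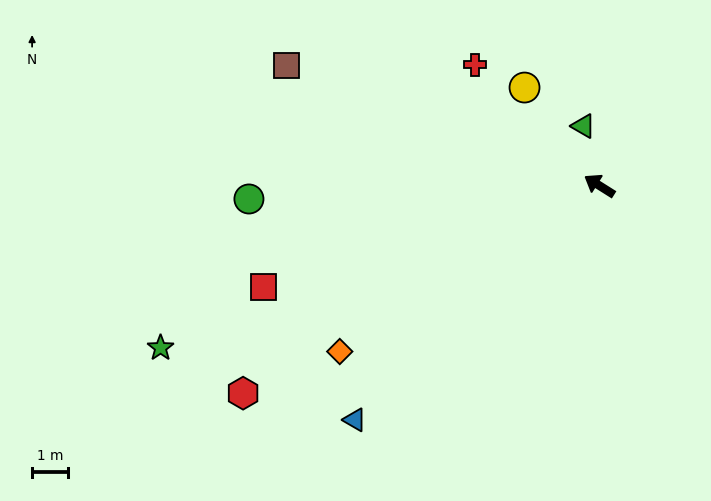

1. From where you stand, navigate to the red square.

turn left 49°, forward 9.9 m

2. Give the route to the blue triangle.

turn left 76°, forward 9.6 m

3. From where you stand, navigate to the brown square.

turn left 11°, forward 9.5 m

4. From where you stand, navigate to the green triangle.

turn right 43°, forward 1.7 m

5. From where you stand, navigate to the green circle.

turn left 34°, forward 9.9 m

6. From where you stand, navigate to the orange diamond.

turn left 65°, forward 8.7 m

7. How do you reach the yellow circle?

turn right 20°, forward 3.5 m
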